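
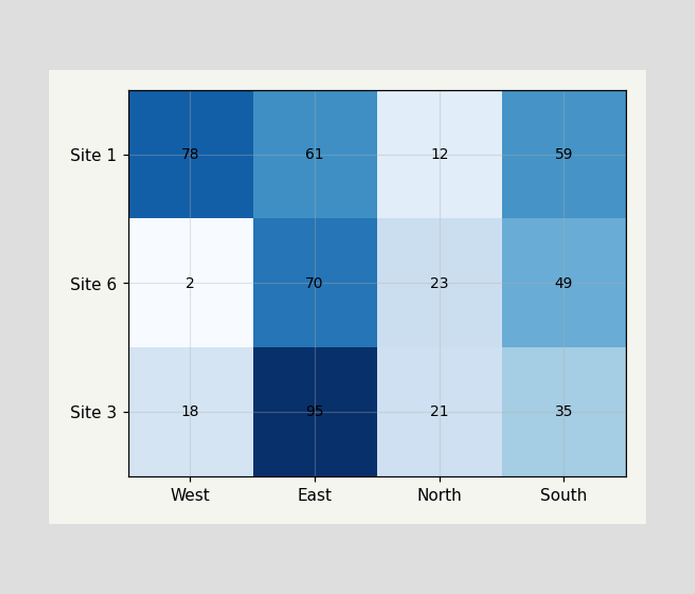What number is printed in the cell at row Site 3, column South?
35

The (Site 3, South) cell reads 35.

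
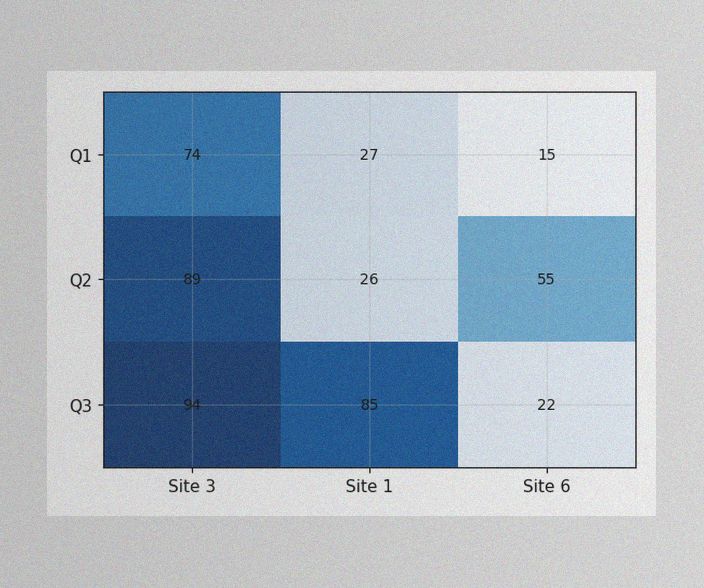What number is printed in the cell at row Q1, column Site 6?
15

The image has some photo noise and uneven lighting. The (Q1, Site 6) cell reads 15.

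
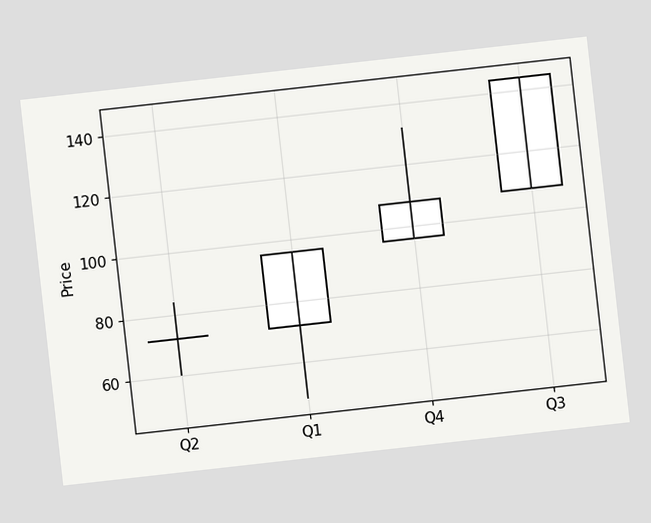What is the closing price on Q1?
The chart is tilted about 6° counter-clockwise. The Q1 candle closes at 96.

96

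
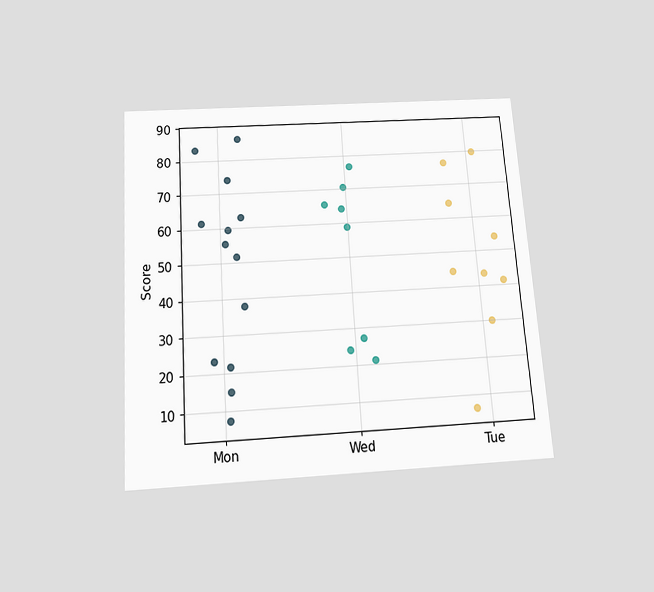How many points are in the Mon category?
13

The chart is tilted about 4° counter-clockwise and viewed slightly from below. Counting the markers in the Mon column gives 13.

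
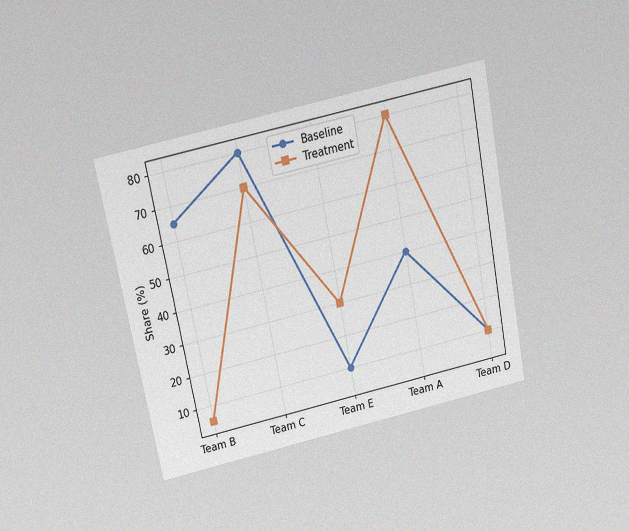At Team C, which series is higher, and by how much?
The chart is tilted about 11° counter-clockwise and viewed slightly from above, with some photo noise. At Team C, Baseline sits above the other line by 10%.

Baseline, by 10%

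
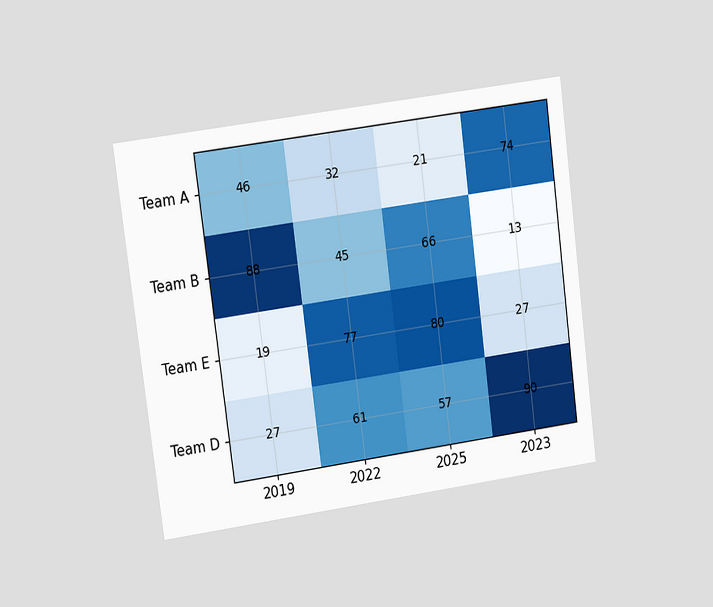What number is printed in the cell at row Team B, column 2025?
66

The chart is tilted about 7° counter-clockwise and viewed at a slight angle. The (Team B, 2025) cell reads 66.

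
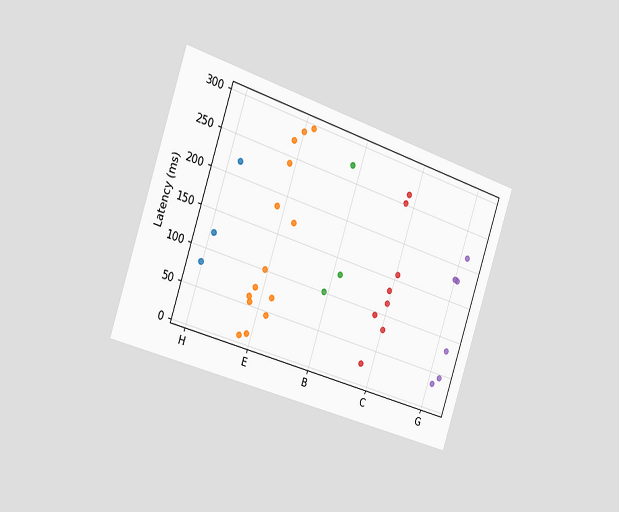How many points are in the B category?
3

The chart is tilted about 18° clockwise and viewed slightly from the left. Counting the markers in the B column gives 3.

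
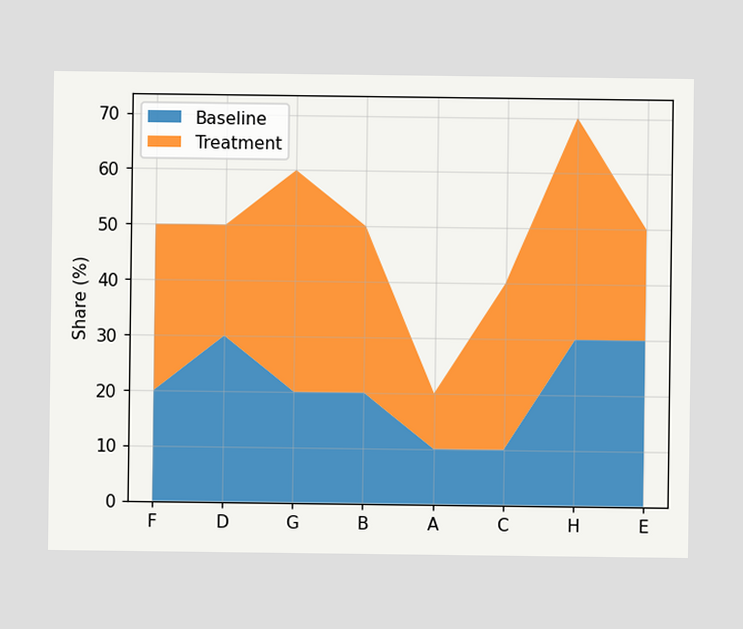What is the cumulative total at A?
The stacked total at A reaches 20%.

20%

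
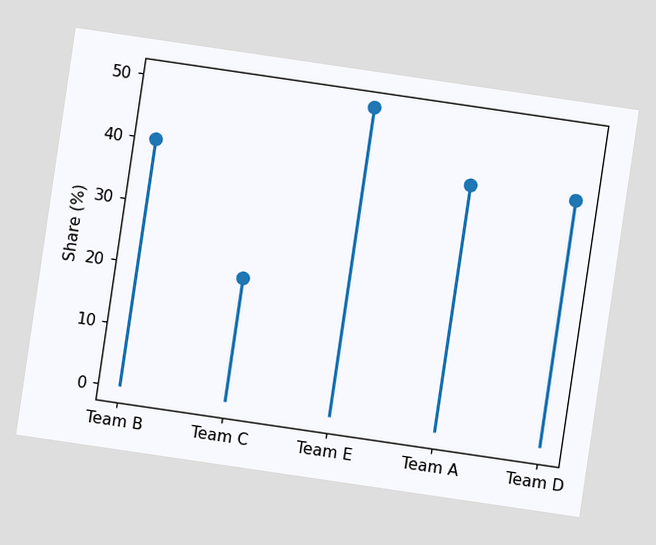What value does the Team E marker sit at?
The chart is tilted about 8° clockwise. The Team E marker sits at 50%.

50%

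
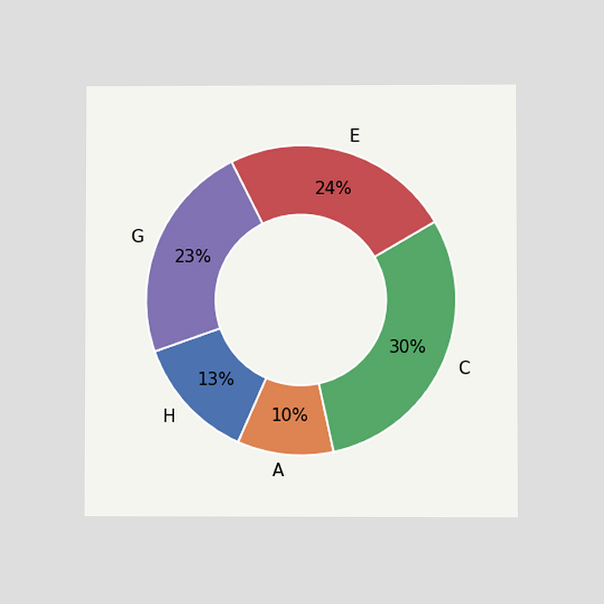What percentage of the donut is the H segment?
13%

The chart is viewed at a slight angle. The H segment takes up 13% of the ring.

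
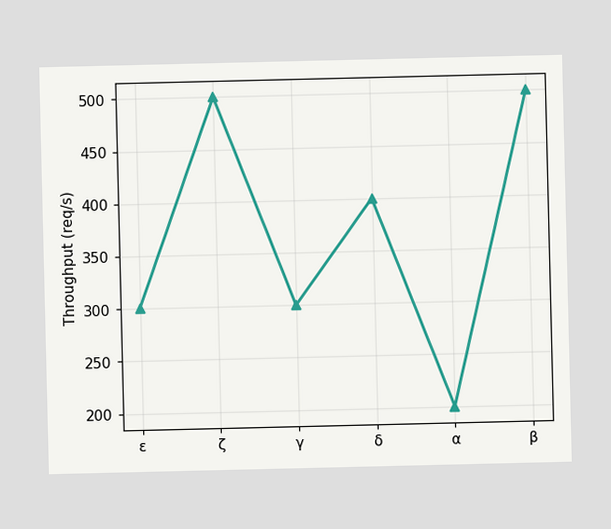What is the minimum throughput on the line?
200req/s

The lowest point is at α, and reading across to the y-axis gives 200req/s.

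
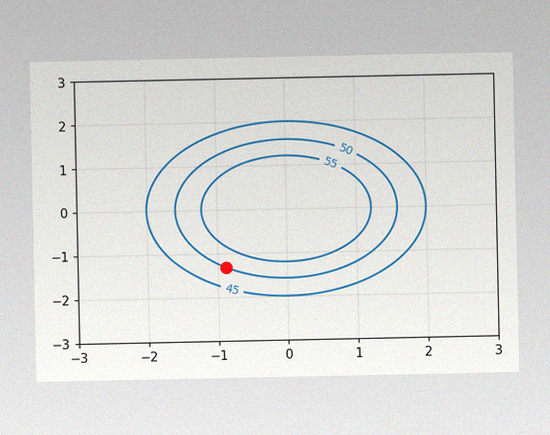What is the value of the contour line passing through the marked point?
The image has some photo noise and uneven lighting. The marked point sits on the contour labelled 50.

50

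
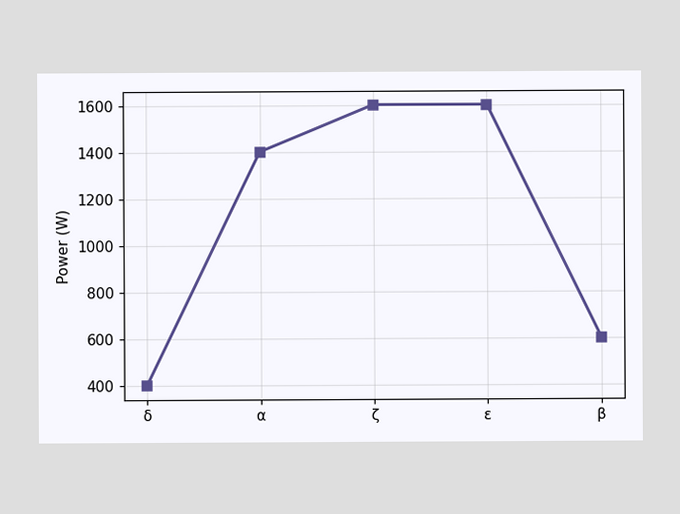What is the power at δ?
400W

At δ, the line is at 400W.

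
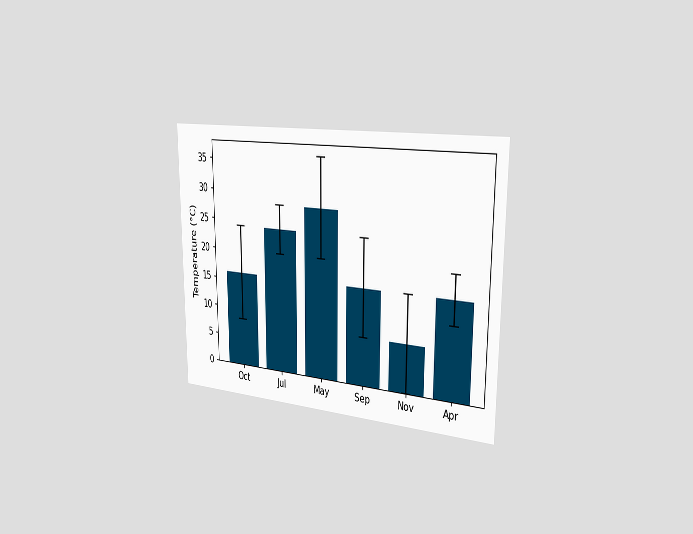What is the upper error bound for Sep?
The chart is viewed slightly from the right. The Sep bar's upper whisker reaches 24°C.

24°C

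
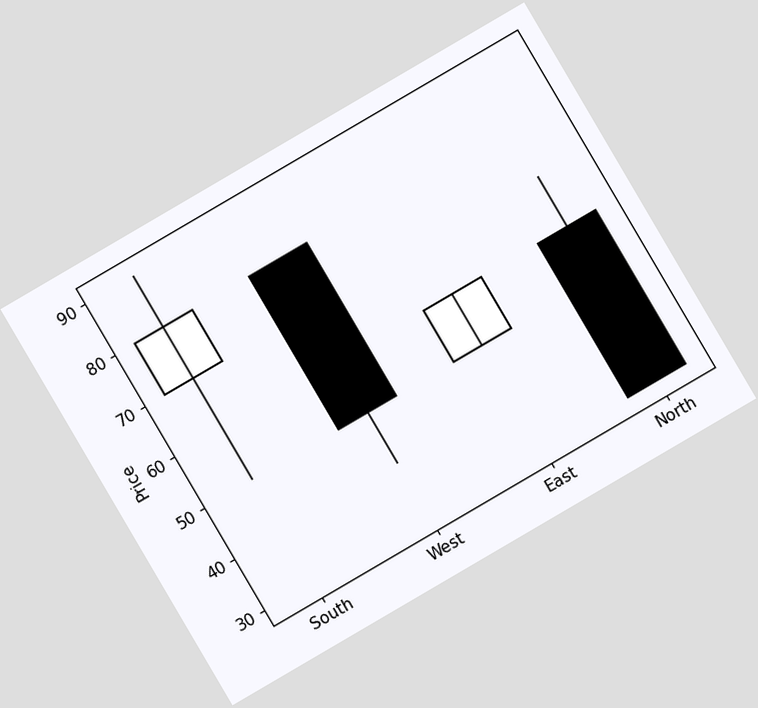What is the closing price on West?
50

The chart is tilted about 30° counter-clockwise. The West candle closes at 50.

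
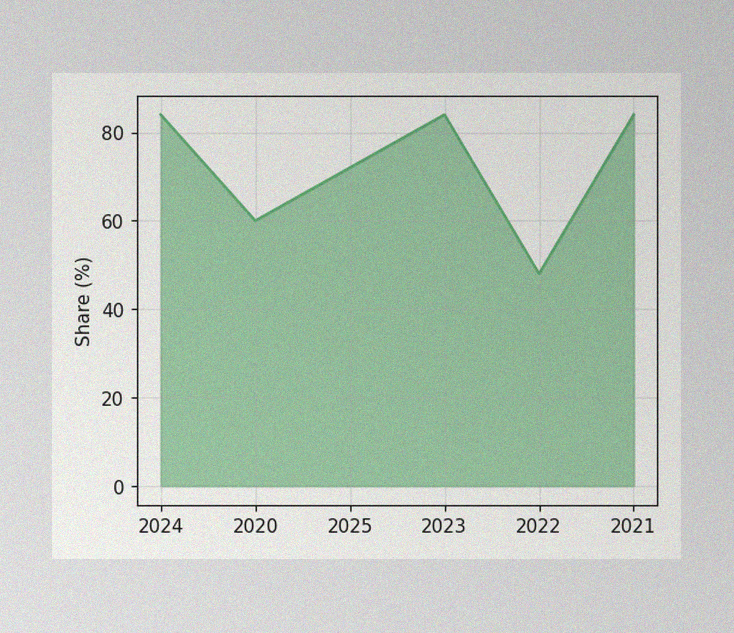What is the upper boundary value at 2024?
The image has some photo noise and uneven lighting. At 2024 the upper boundary is at 84%.

84%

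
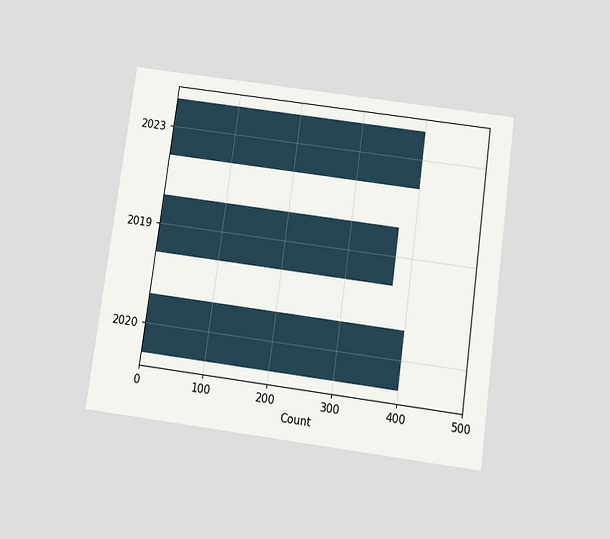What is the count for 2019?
375

The chart is tilted about 8° clockwise and viewed slightly from below. Reading along the chart's x-axis, the 2019 bar reaches 375.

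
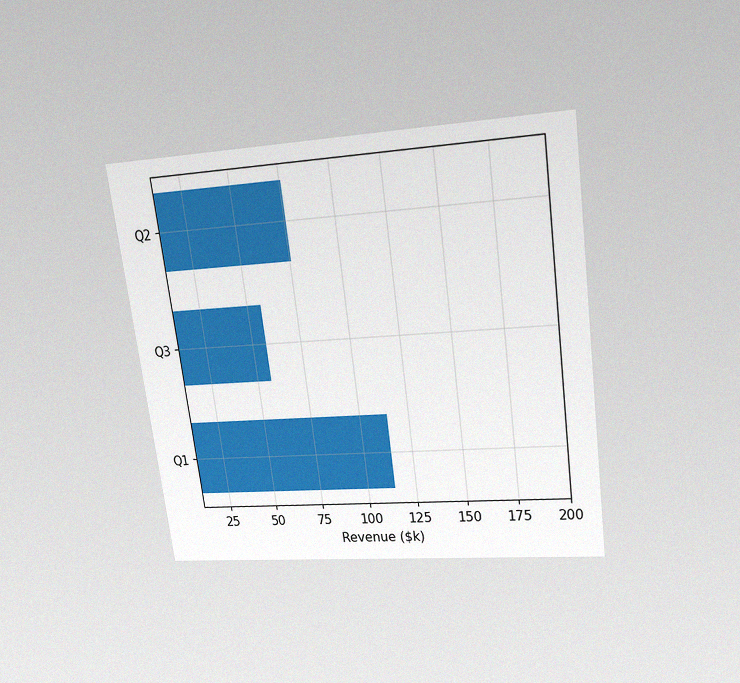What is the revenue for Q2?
The chart is tilted about 8° counter-clockwise and viewed slightly from above, with some photo noise. Reading along the chart's x-axis, the Q2 bar reaches $76k.

$76k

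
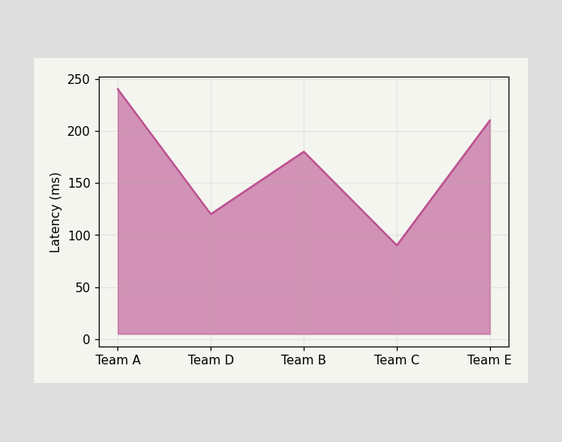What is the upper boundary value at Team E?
210ms

At Team E the upper boundary is at 210ms.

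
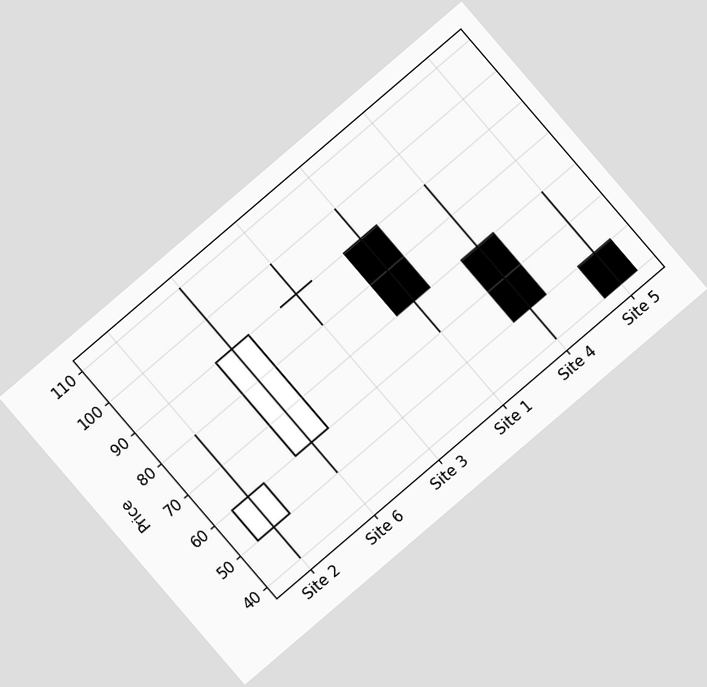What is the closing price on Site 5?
The chart is tilted about 41° counter-clockwise. The Site 5 candle closes at 40.

40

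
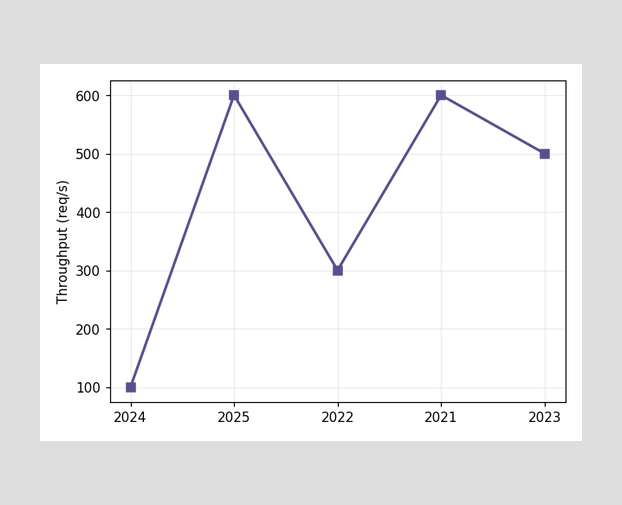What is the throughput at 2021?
600req/s

At 2021, the line is at 600req/s.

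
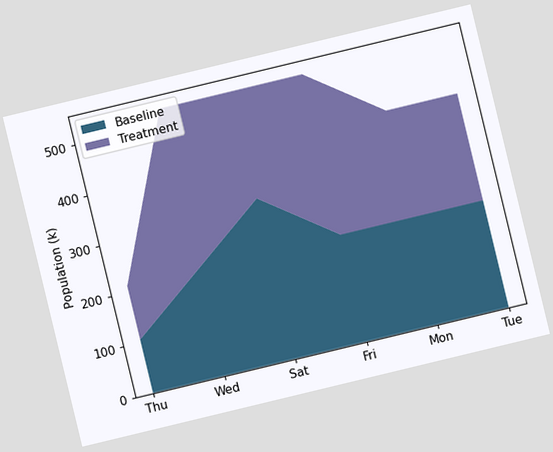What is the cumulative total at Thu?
The chart is tilted about 14° counter-clockwise. The stacked total at Thu reaches 212k.

212k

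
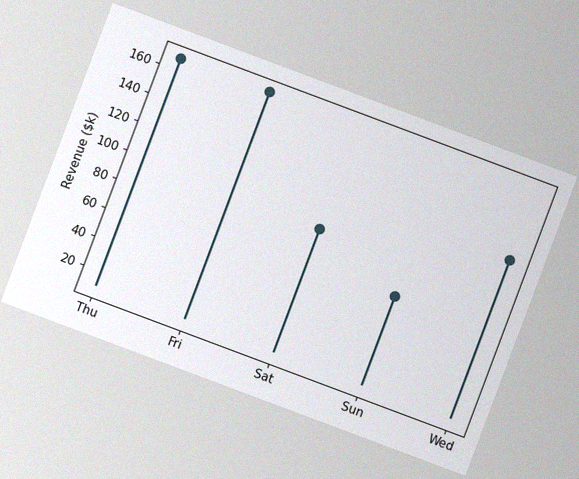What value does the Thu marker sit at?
$168k

The chart is tilted about 21° clockwise, with some photo noise. The Thu marker sits at $168k.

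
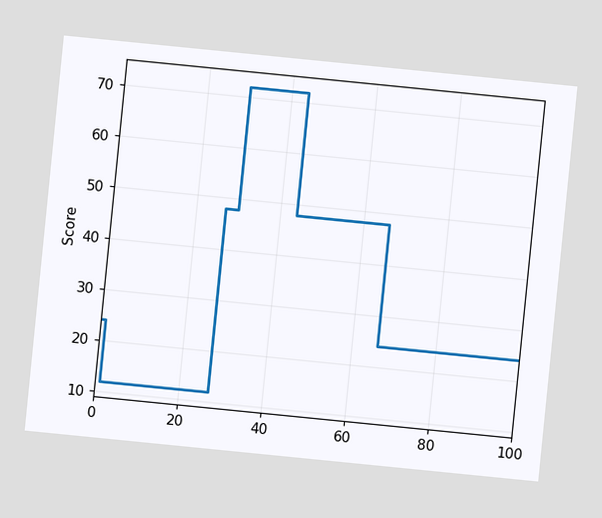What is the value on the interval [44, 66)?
48

The chart is tilted about 6° clockwise. On [44, 66) the step sits at 48.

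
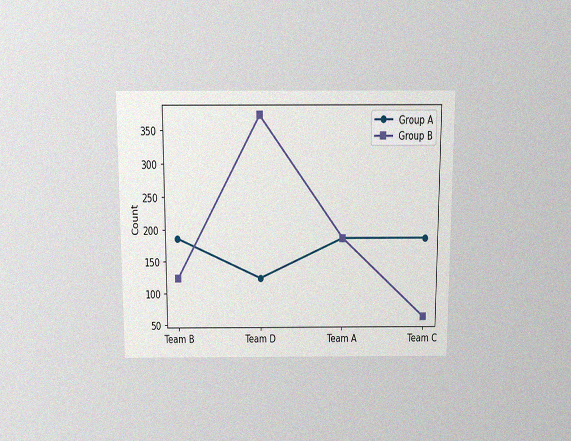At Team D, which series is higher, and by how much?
The chart is viewed slightly from above, with some photo noise. At Team D, Group B sits above the other line by 248.

Group B, by 248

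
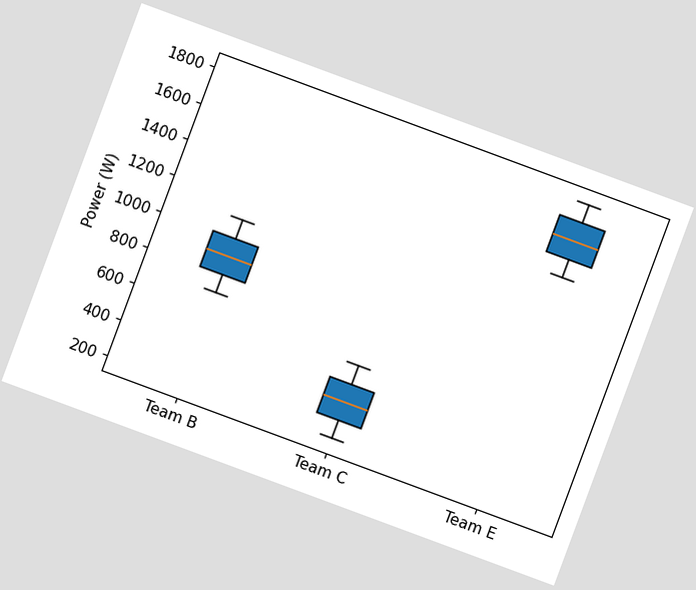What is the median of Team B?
900W

The chart is tilted about 20° clockwise. The median line in the Team B box sits at 900W.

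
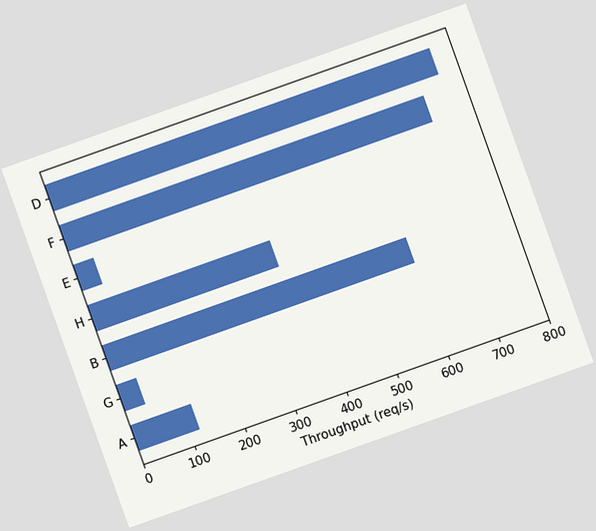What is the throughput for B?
600req/s

The chart is tilted about 20° counter-clockwise. Reading along the chart's x-axis, the B bar reaches 600req/s.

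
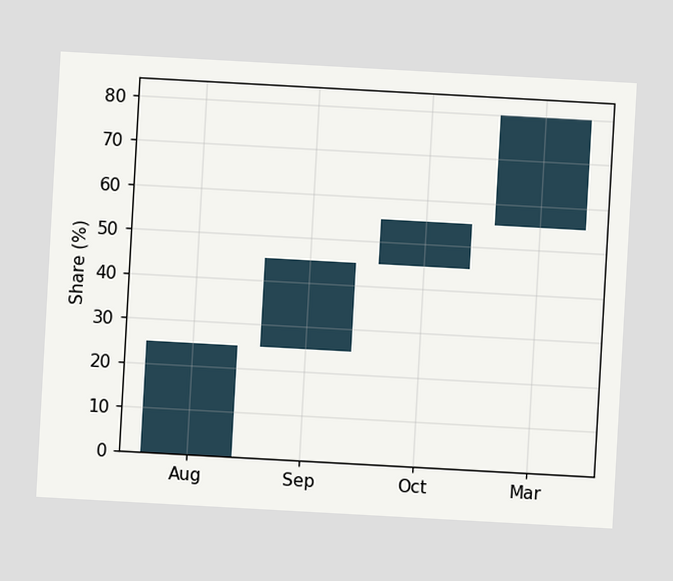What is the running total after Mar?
The chart is tilted about 3° clockwise. After Mar the running total reaches 80%.

80%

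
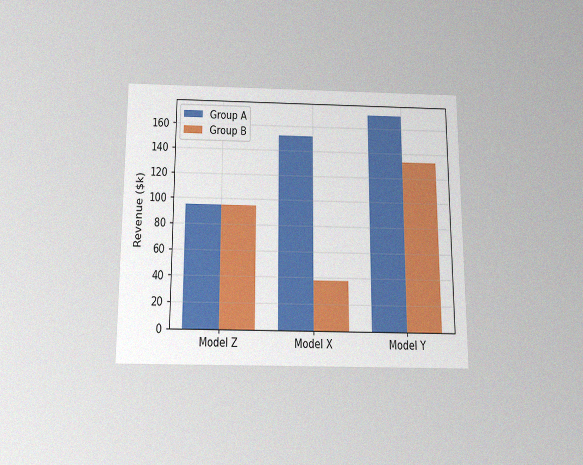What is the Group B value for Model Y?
The chart is viewed slightly from below, with some photo noise. The Group B bar at Model Y reaches $133k on the y-axis.

$133k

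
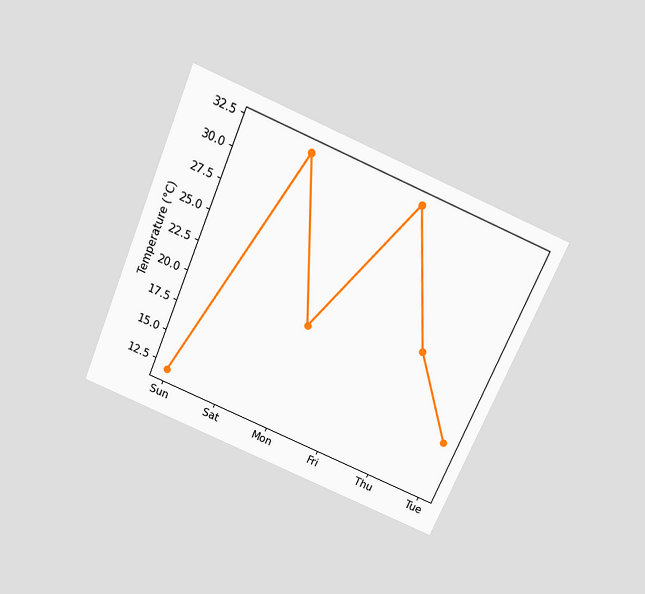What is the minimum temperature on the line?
12°C

The chart is tilted about 23° clockwise and viewed slightly from above. The lowest point is at Sun, and reading across to the y-axis gives 12°C.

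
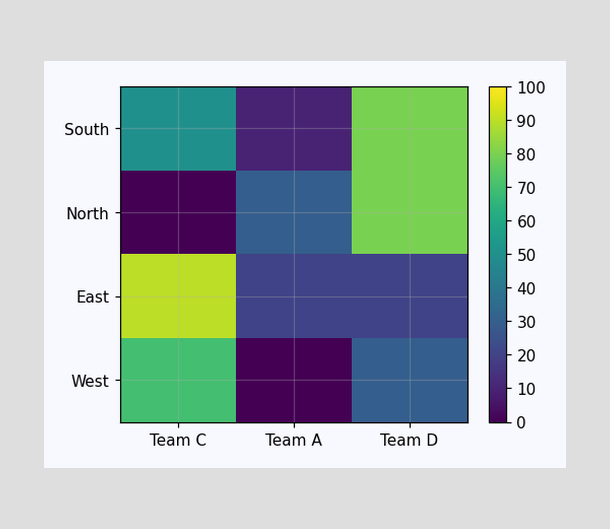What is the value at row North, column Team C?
0

Matching cell (North, Team C) against the colorbar gives 0.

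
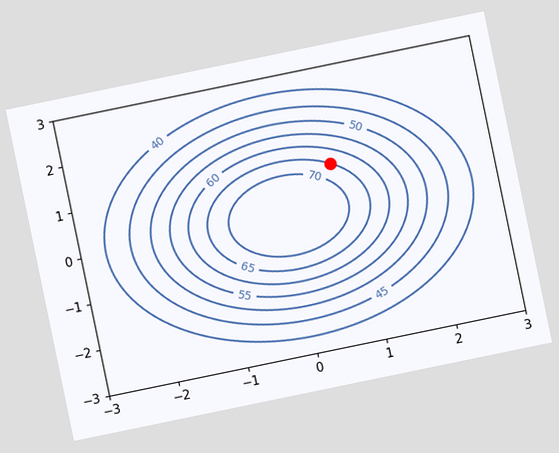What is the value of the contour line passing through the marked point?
65

The chart is tilted about 12° counter-clockwise. The marked point sits on the contour labelled 65.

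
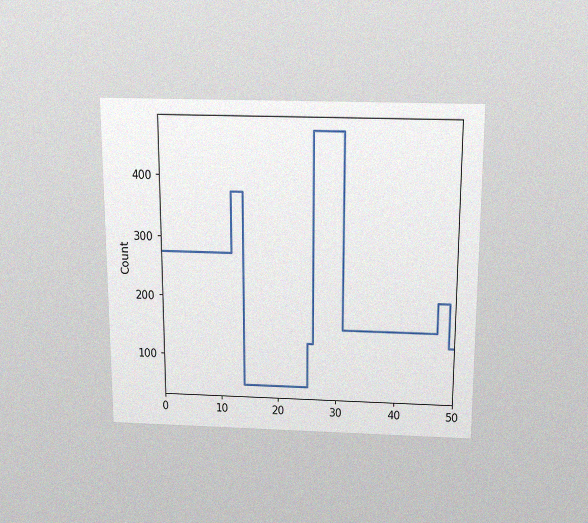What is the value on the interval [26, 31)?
The chart is viewed slightly from above, with some photo noise. On [26, 31) the step sits at 475.

475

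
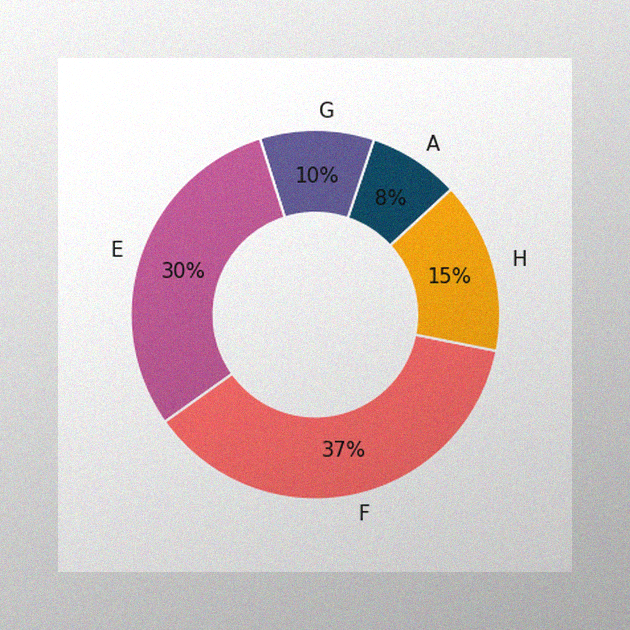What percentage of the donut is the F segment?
The image has some photo noise and uneven lighting. The F segment takes up 37% of the ring.

37%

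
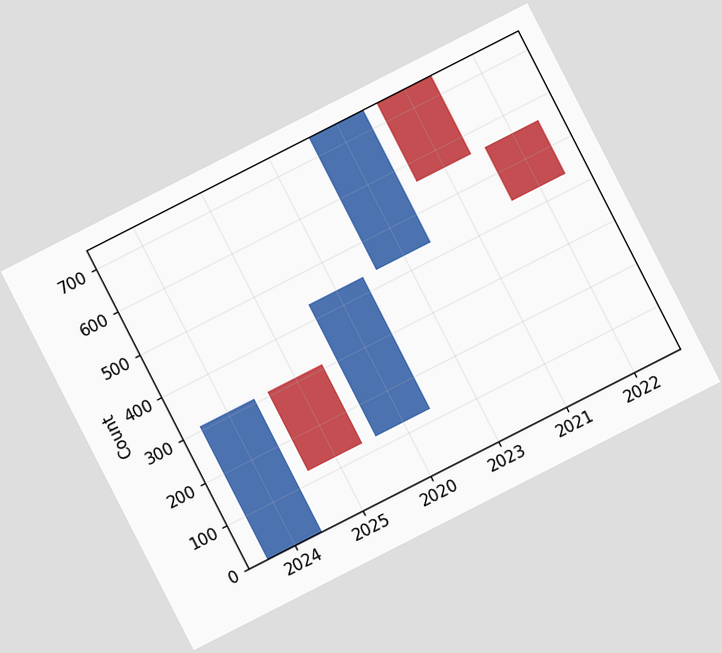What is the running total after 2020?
434

The chart is tilted about 27° counter-clockwise. After 2020 the running total reaches 434.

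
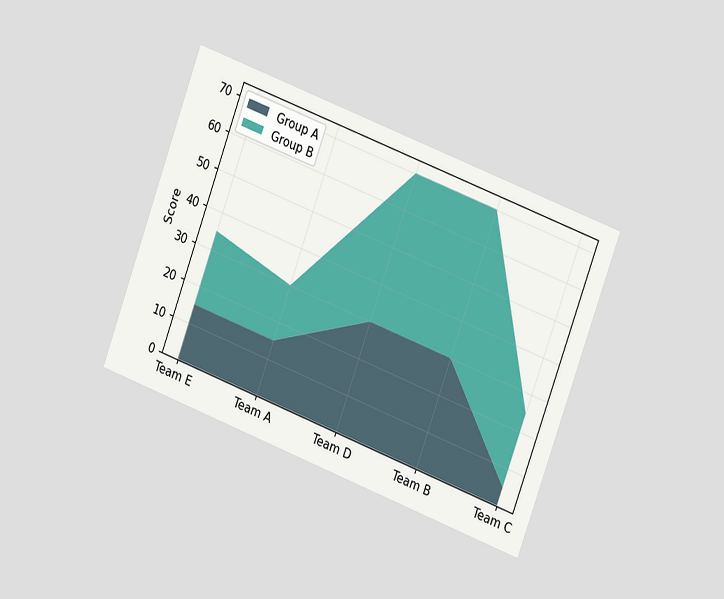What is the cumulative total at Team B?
70

The chart is tilted about 20° clockwise and viewed slightly from the right. The stacked total at Team B reaches 70.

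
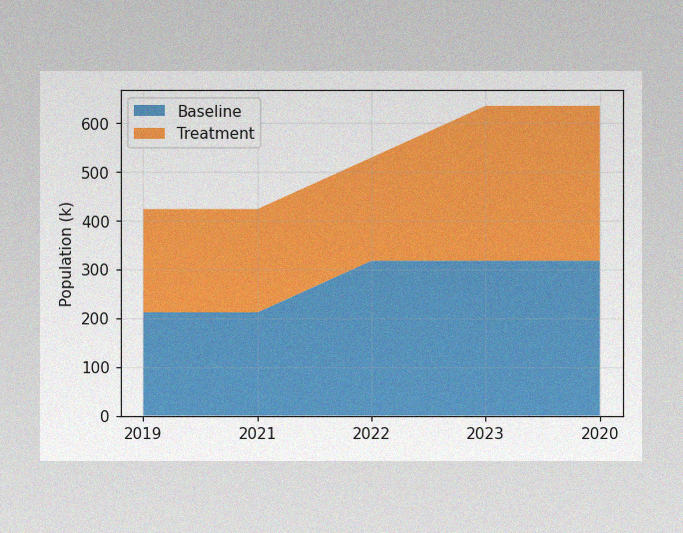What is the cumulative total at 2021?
424k

The image has some photo noise and uneven lighting. The stacked total at 2021 reaches 424k.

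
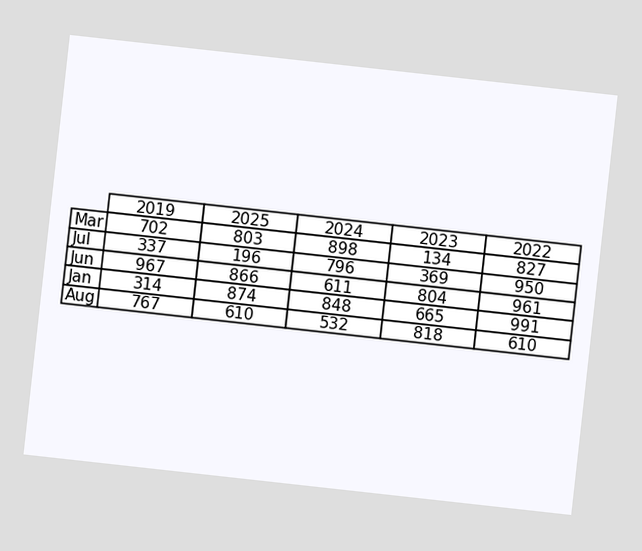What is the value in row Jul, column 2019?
The chart is tilted about 6° clockwise. The (Jul, 2019) cell reads 337.

337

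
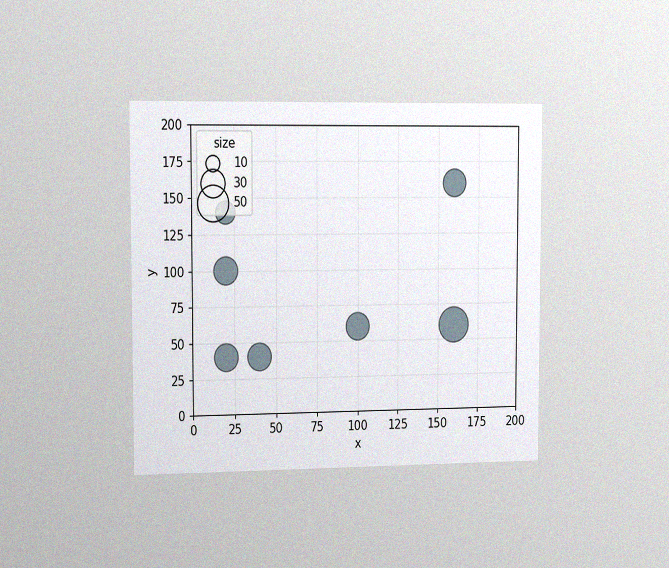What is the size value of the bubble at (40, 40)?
The chart is viewed slightly from the left, with some photo noise. Matching the bubble at (40, 40) against the size legend gives 30.

30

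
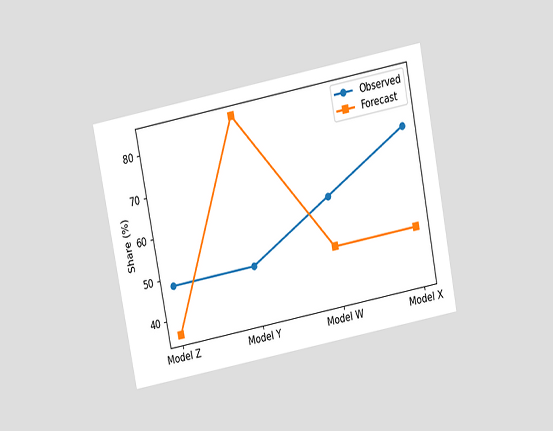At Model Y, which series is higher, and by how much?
The chart is tilted about 11° counter-clockwise and viewed slightly from above. At Model Y, Forecast sits above the other line by 36%.

Forecast, by 36%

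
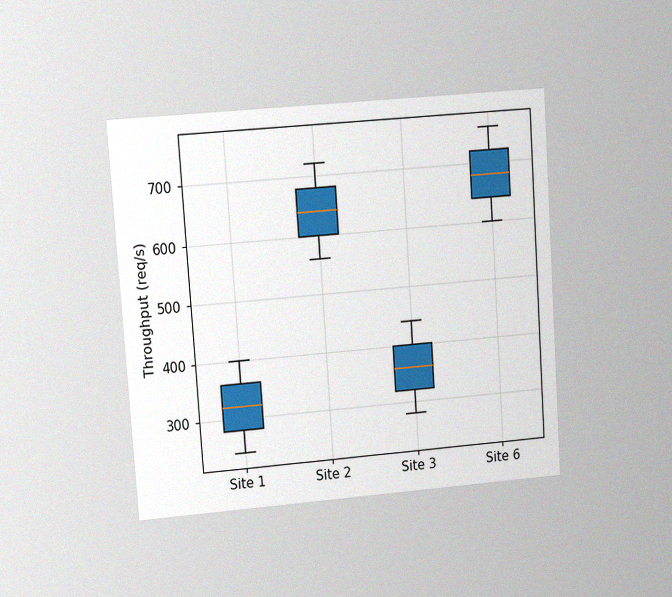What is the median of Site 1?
The chart is tilted about 4° counter-clockwise and viewed at a slight angle, with some photo noise. The median line in the Site 1 box sits at 320req/s.

320req/s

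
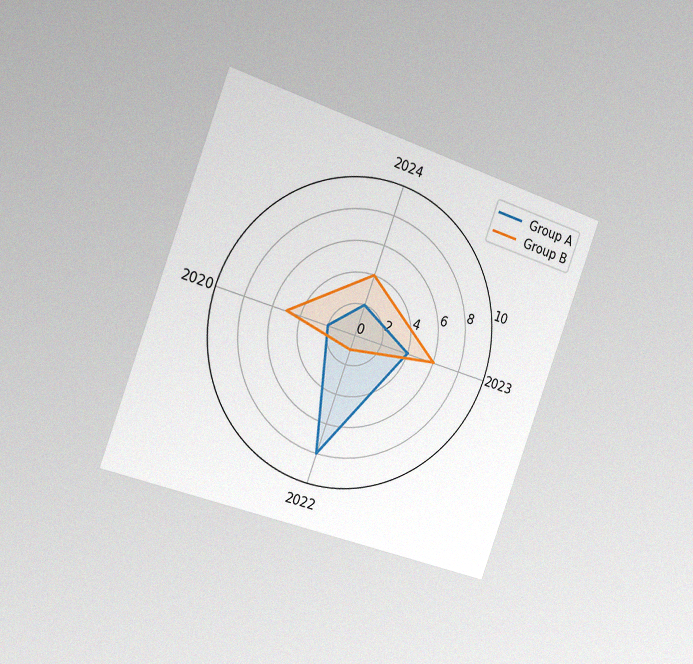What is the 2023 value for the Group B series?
6

The chart is tilted about 20° clockwise and viewed slightly from the left, with some photo noise. On the 2023 axis, Group B reaches 6.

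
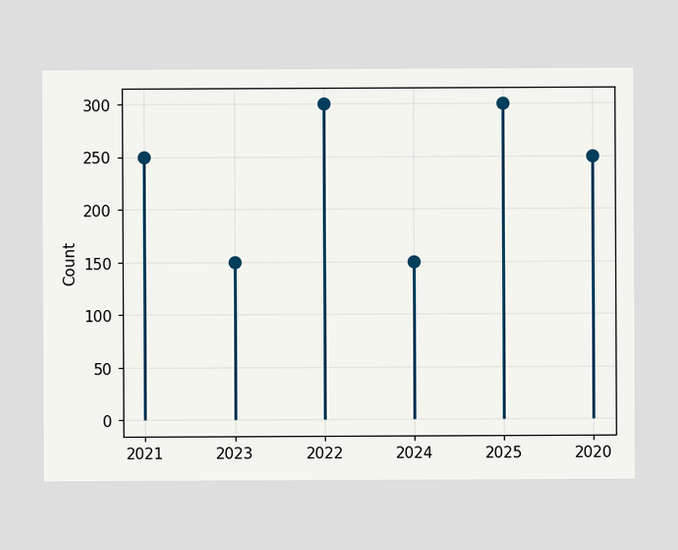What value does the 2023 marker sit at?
150

The 2023 marker sits at 150.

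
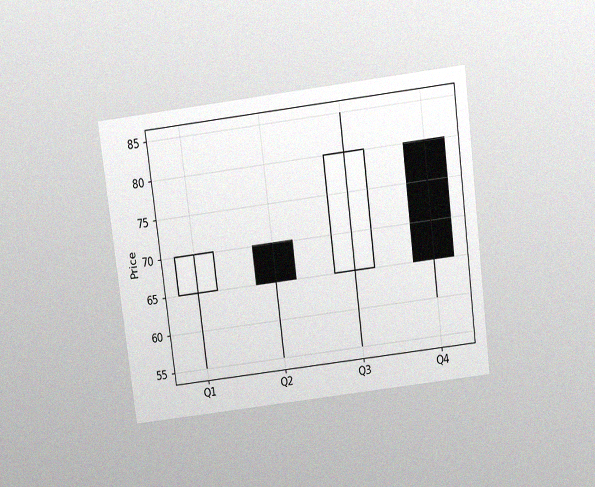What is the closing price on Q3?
The chart is tilted about 7° counter-clockwise and viewed slightly from above, with some photo noise. The Q3 candle closes at 80.

80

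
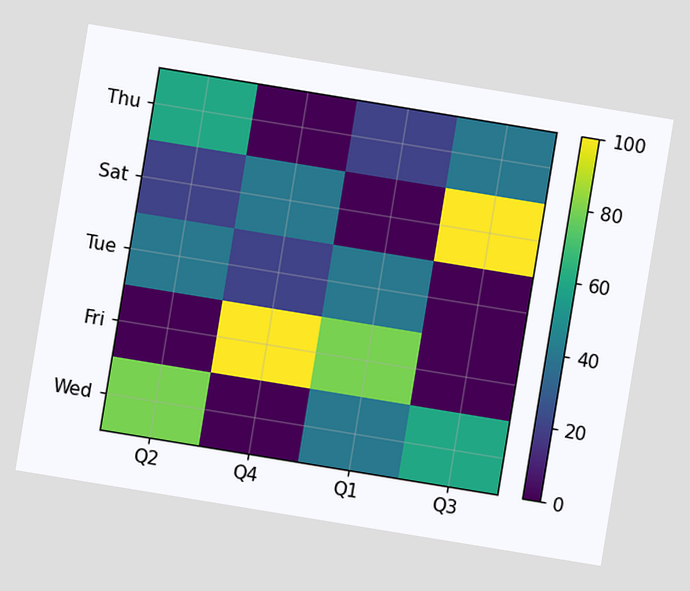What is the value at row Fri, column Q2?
The chart is tilted about 9° clockwise. Matching cell (Fri, Q2) against the colorbar gives 0.

0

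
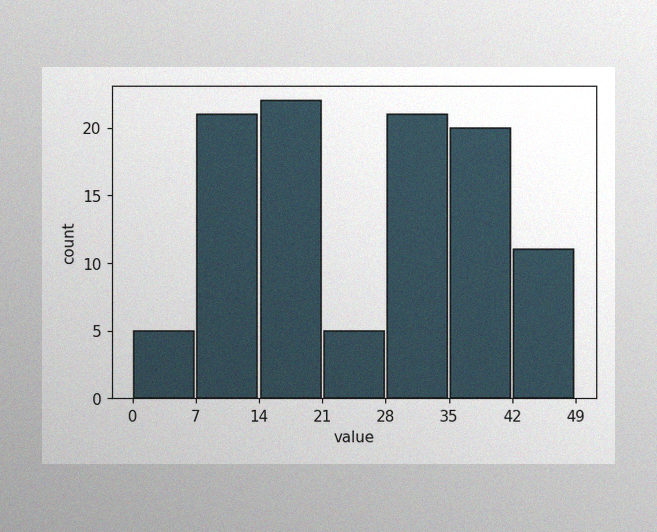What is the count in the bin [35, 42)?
20

The image has some photo noise and uneven lighting. The [35, 42) bin has height 20.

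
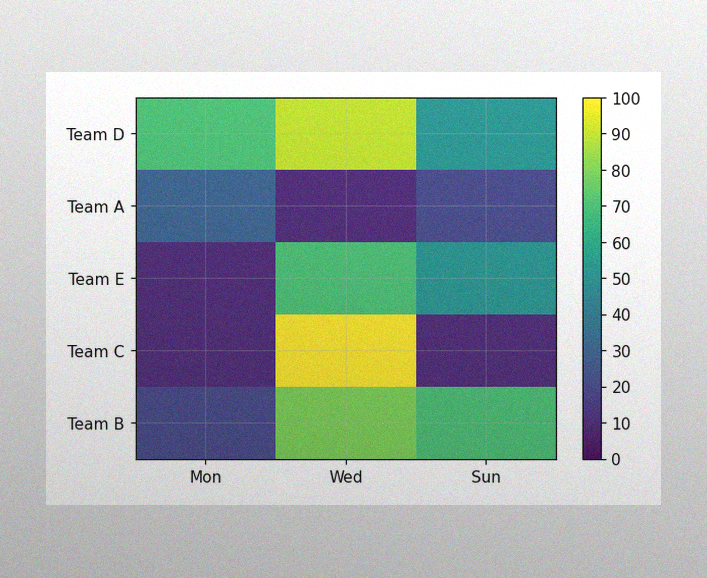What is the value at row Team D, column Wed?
The image has some photo noise and uneven lighting. Matching cell (Team D, Wed) against the colorbar gives 90.

90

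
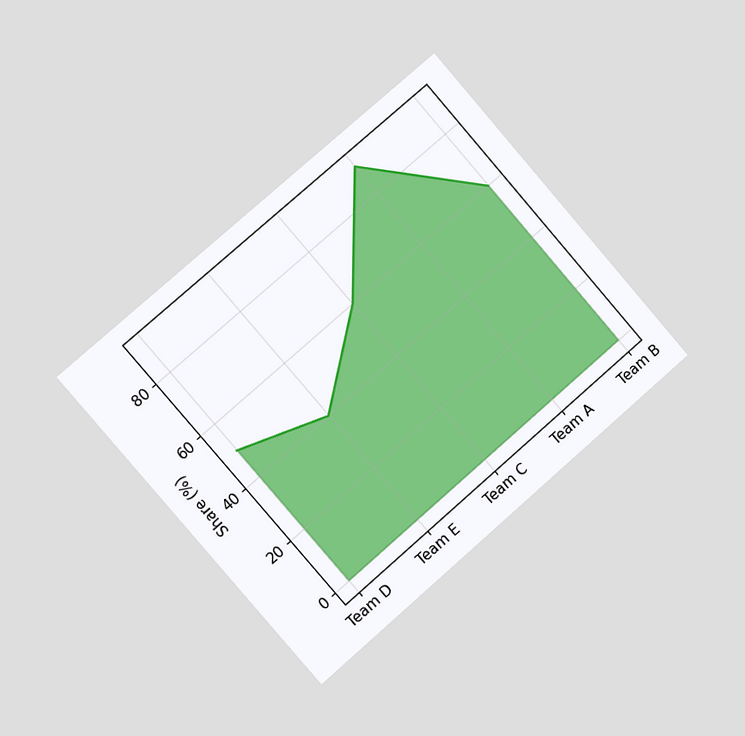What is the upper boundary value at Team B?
60%

The chart is tilted about 41° counter-clockwise and viewed slightly from the left. At Team B the upper boundary is at 60%.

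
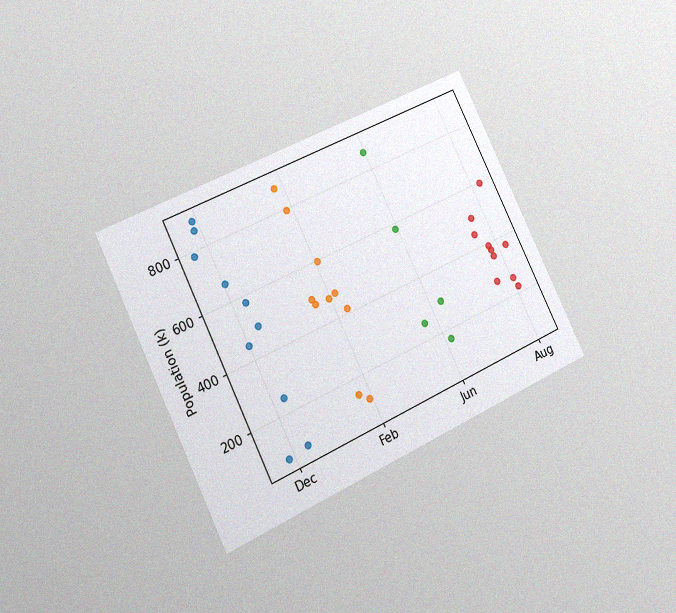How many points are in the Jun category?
5

The chart is tilted about 26° counter-clockwise and viewed slightly from the left, with some photo noise. Counting the markers in the Jun column gives 5.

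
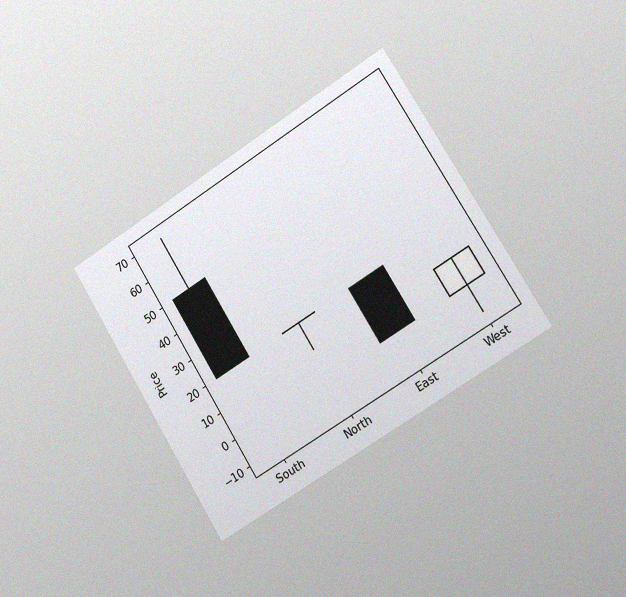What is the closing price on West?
10

The chart is tilted about 32° counter-clockwise and viewed slightly from the right, with some photo noise. The West candle closes at 10.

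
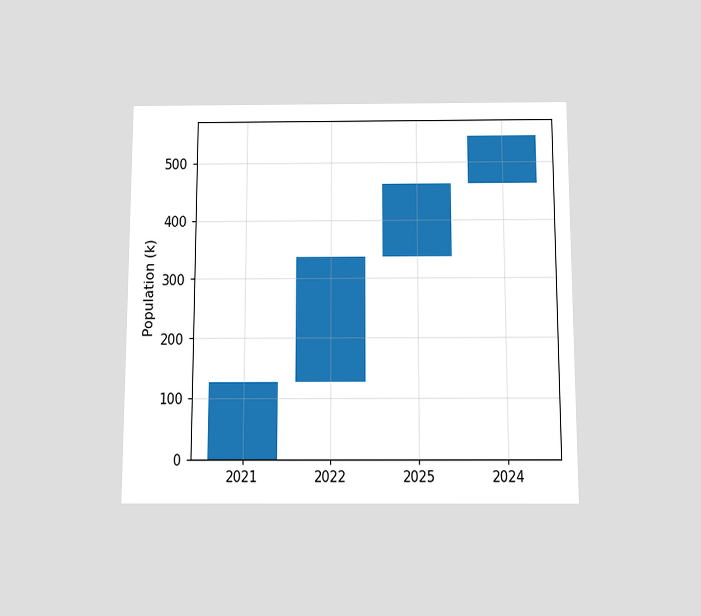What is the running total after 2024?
546k

The chart is viewed slightly from below. After 2024 the running total reaches 546k.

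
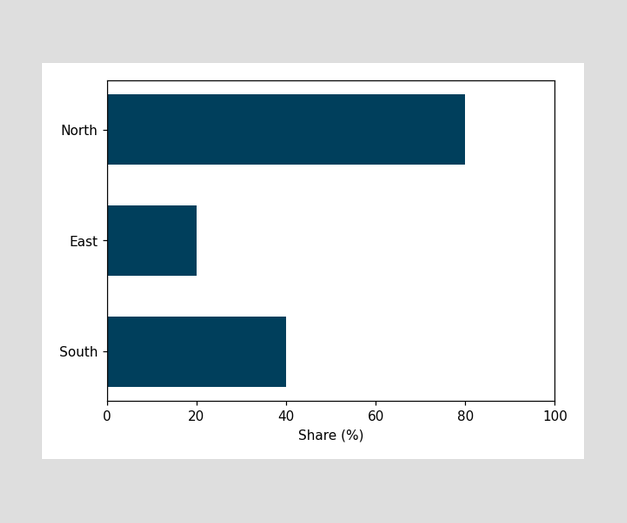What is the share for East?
20%

Reading along the chart's x-axis, the East bar reaches 20%.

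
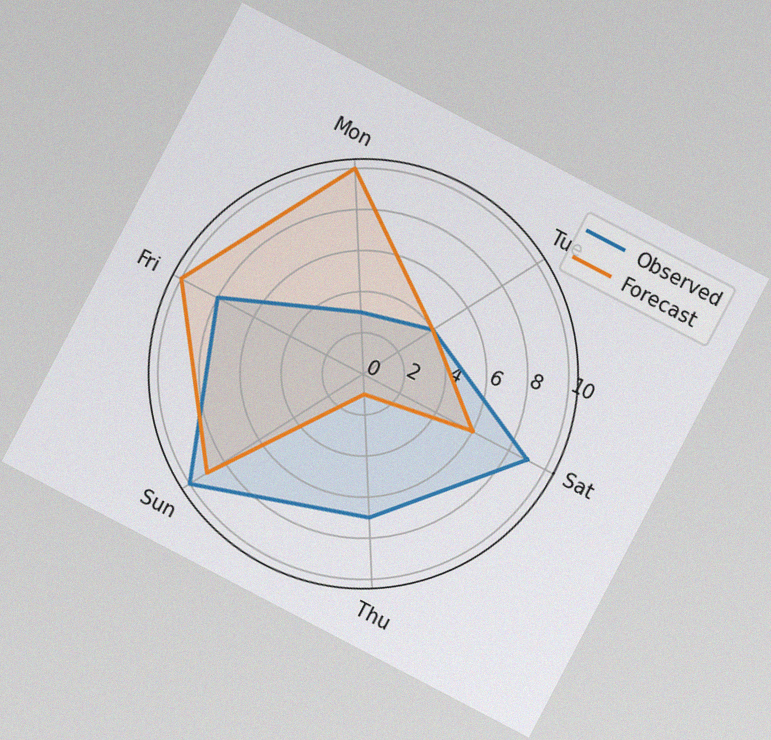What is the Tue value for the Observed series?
The chart is tilted about 28° clockwise, with some photo noise. On the Tue axis, Observed reaches 4.

4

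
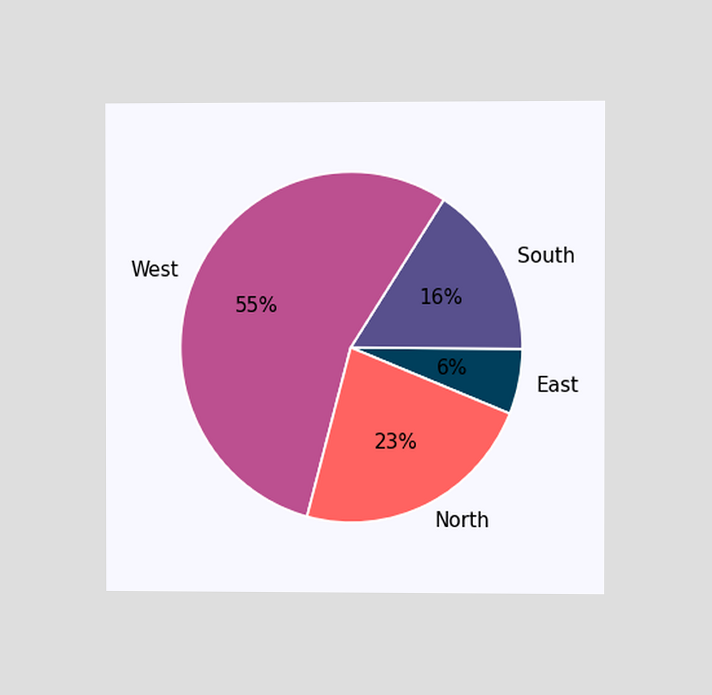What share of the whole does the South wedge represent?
16%

The chart is viewed at a slight angle. The South slice takes up 16% of the pie.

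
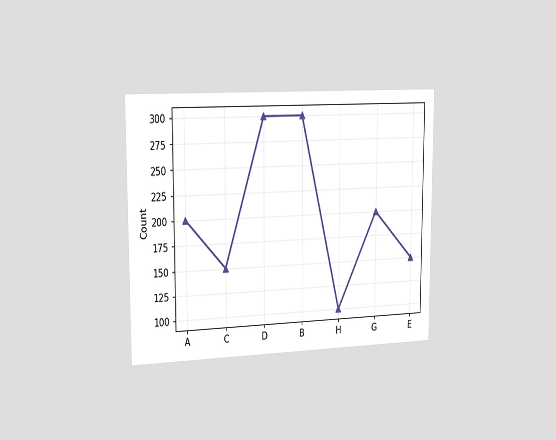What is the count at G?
200

The chart is viewed slightly from the left. At G, the line is at 200.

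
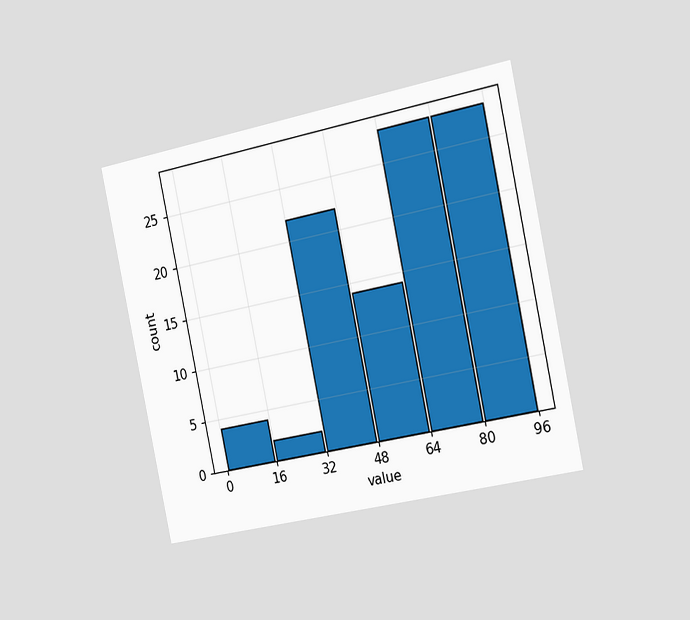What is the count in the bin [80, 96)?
The chart is tilted about 12° counter-clockwise and viewed slightly from the right. The [80, 96) bin has height 28.

28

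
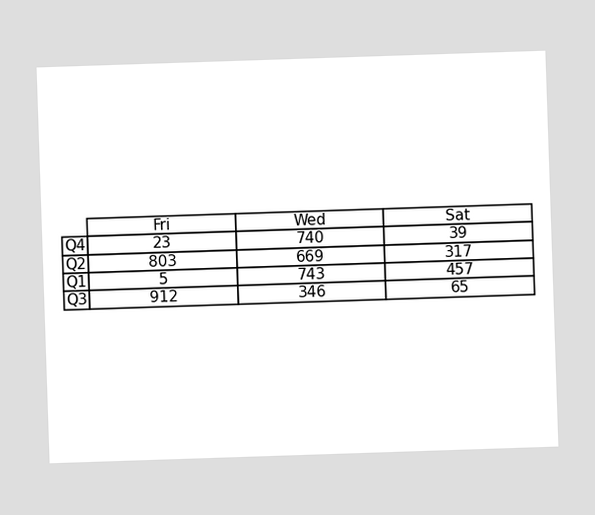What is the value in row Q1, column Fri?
5

The (Q1, Fri) cell reads 5.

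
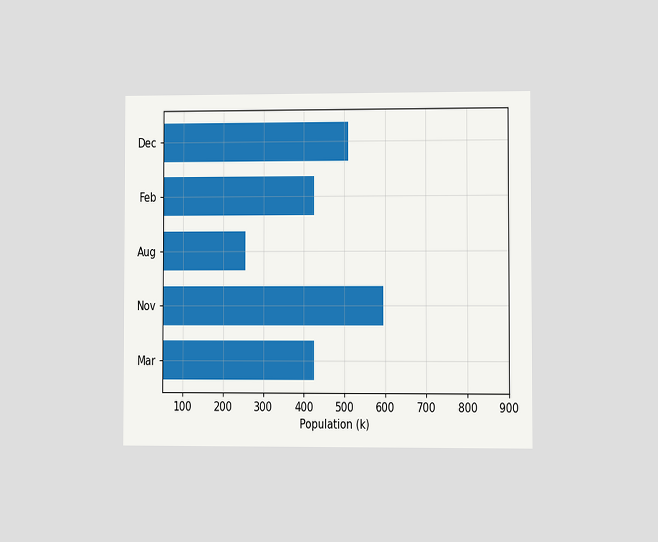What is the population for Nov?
595k

The chart is viewed at a slight angle. Reading along the chart's x-axis, the Nov bar reaches 595k.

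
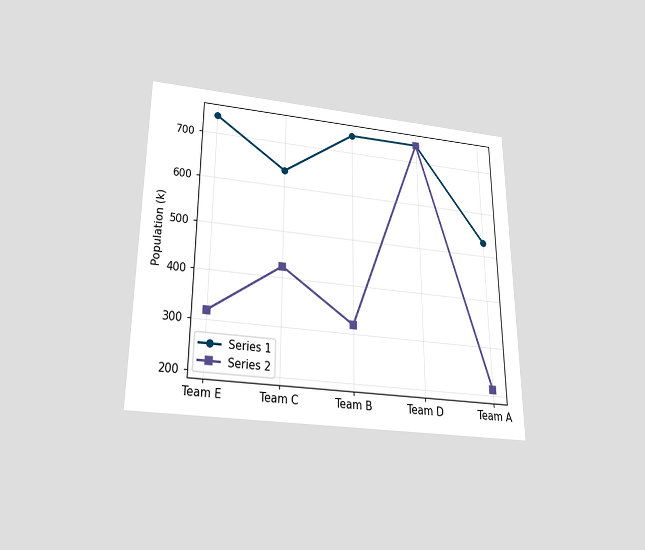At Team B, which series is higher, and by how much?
Series 1, by 424k

The chart is viewed slightly from below. At Team B, Series 1 sits above the other line by 424k.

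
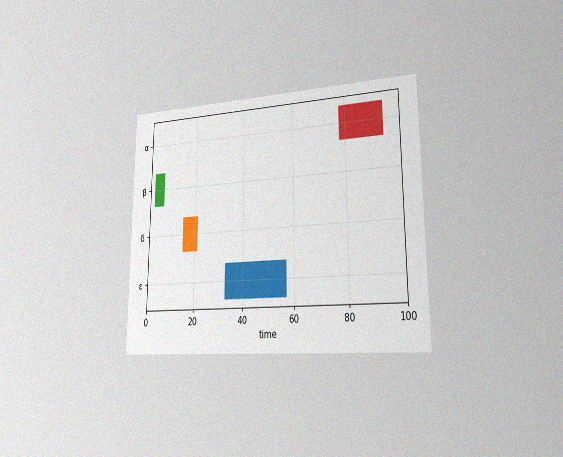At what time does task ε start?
The chart is viewed slightly from the right, with some photo noise. The ε bar begins at t=33.

33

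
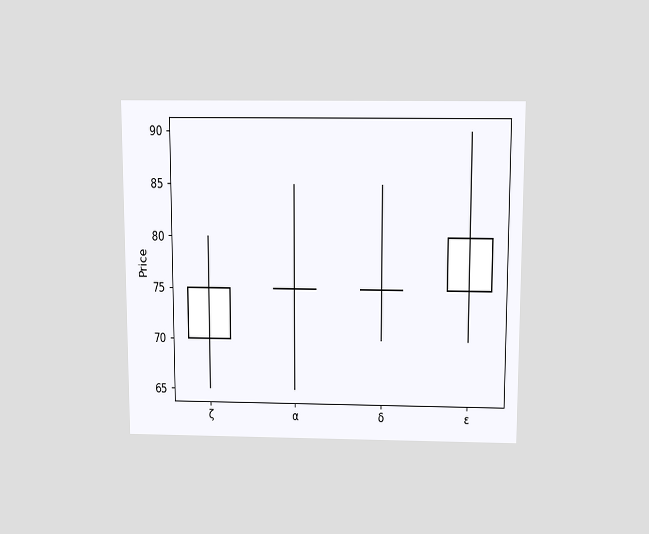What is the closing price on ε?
The chart is viewed slightly from above. The ε candle closes at 80.

80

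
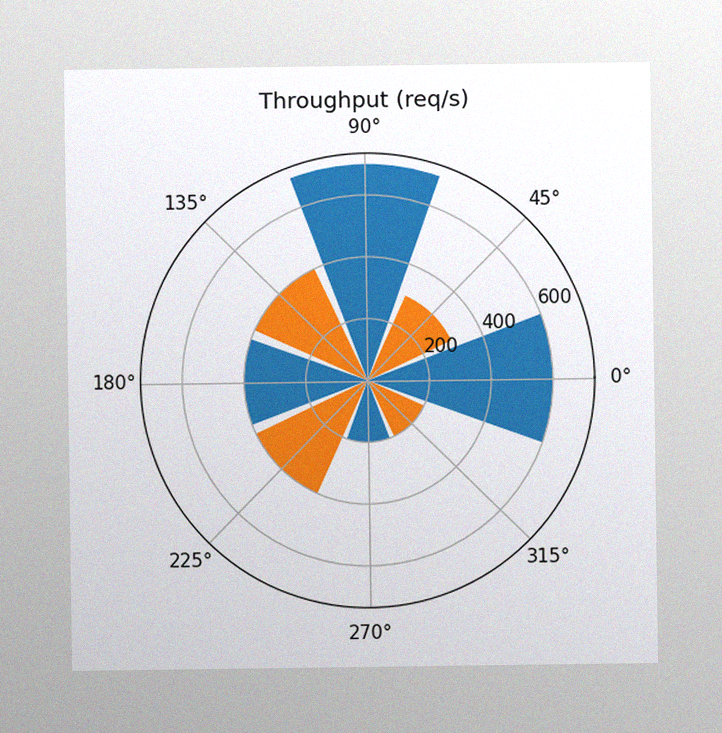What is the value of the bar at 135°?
The image has some photo noise and uneven lighting. The bar at 135° reaches 400req/s on the radial axis.

400req/s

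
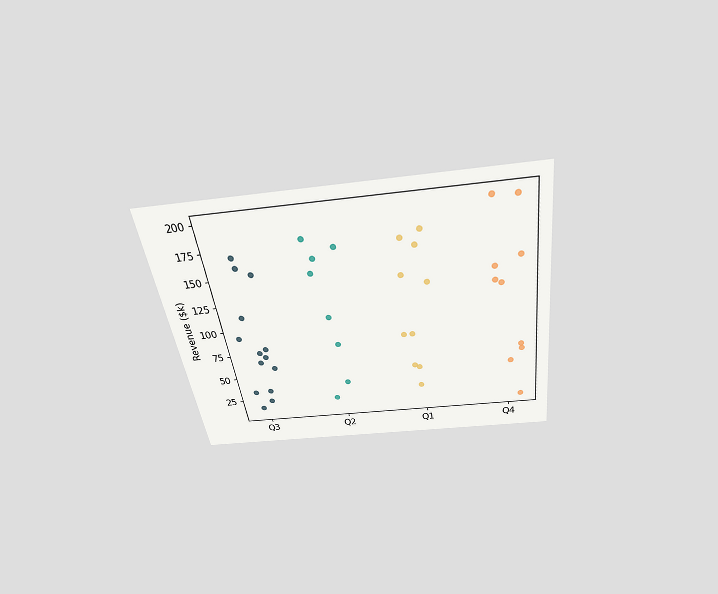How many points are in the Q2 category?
The chart is tilted about 8° counter-clockwise and viewed slightly from above. Counting the markers in the Q2 column gives 8.

8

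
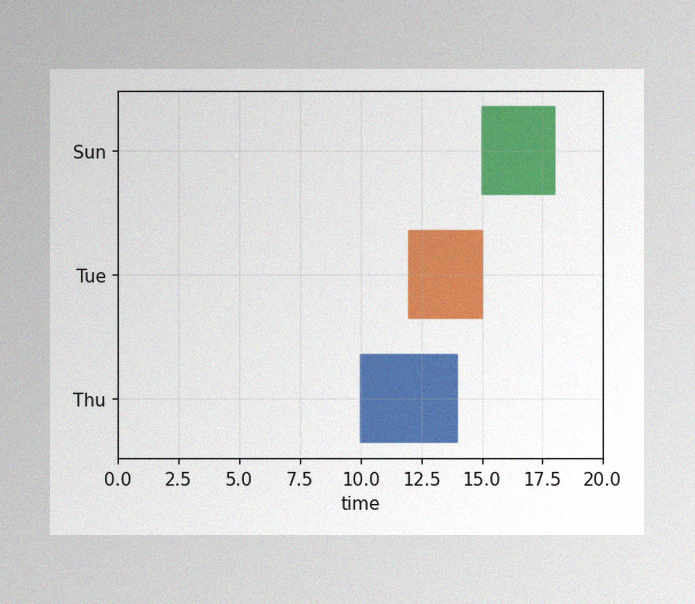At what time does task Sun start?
15

The image has some photo noise and uneven lighting. The Sun bar begins at t=15.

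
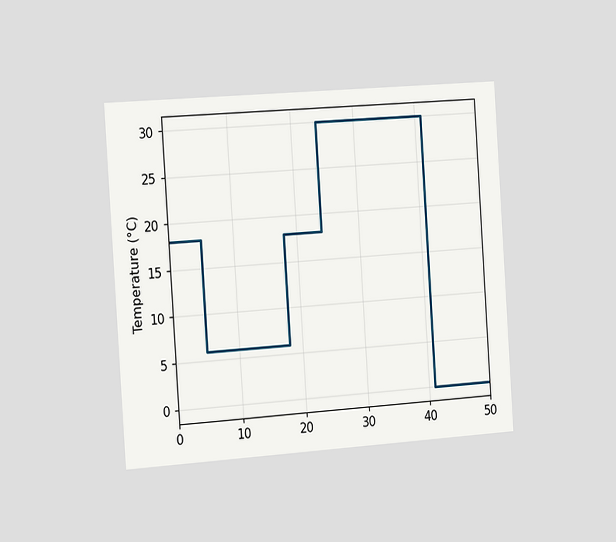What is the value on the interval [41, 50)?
0°C

The chart is tilted about 4° counter-clockwise and viewed slightly from the left. On [41, 50) the step sits at 0°C.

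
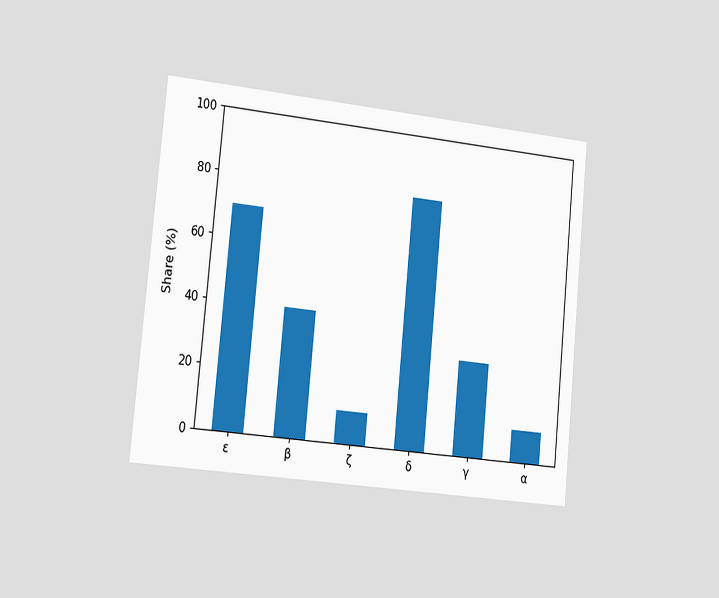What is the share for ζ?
10%

The chart is tilted about 6° clockwise and viewed slightly from the left. Reading along the chart's y-axis, the ζ bar reaches 10%.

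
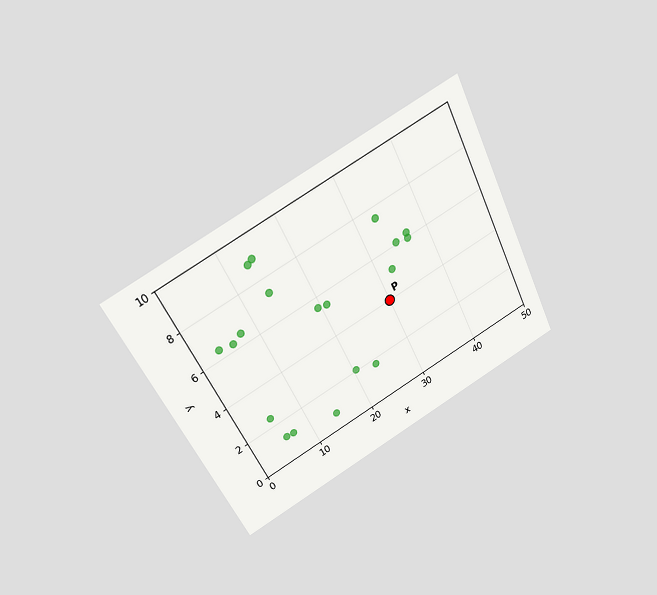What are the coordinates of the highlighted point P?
(30, 4)

The chart is tilted about 27° counter-clockwise and viewed slightly from above. Following the gridlines from P to each axis, P sits at (30, 4).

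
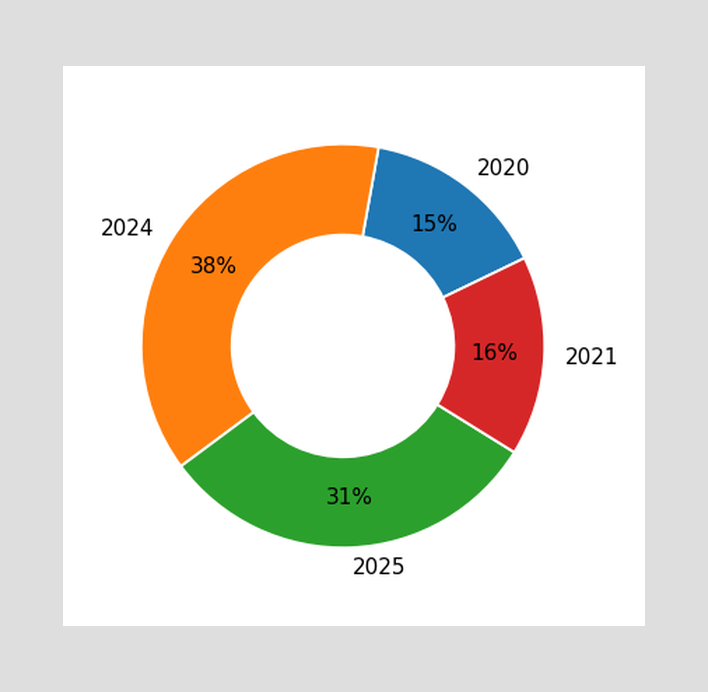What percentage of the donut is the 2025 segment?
31%

The 2025 segment takes up 31% of the ring.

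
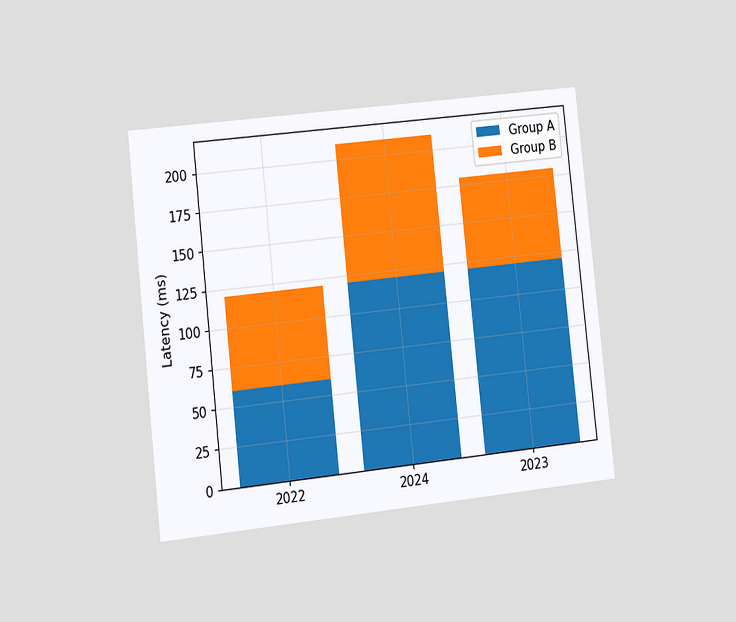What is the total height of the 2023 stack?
180ms

The chart is tilted about 6° counter-clockwise and viewed slightly from the left. The 2023 stack's top reaches 180ms on the y-axis.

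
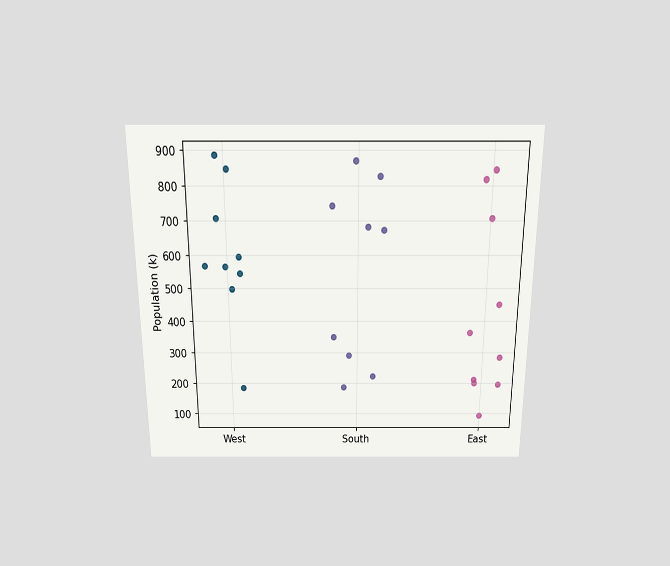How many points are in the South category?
The chart is viewed slightly from above. Counting the markers in the South column gives 9.

9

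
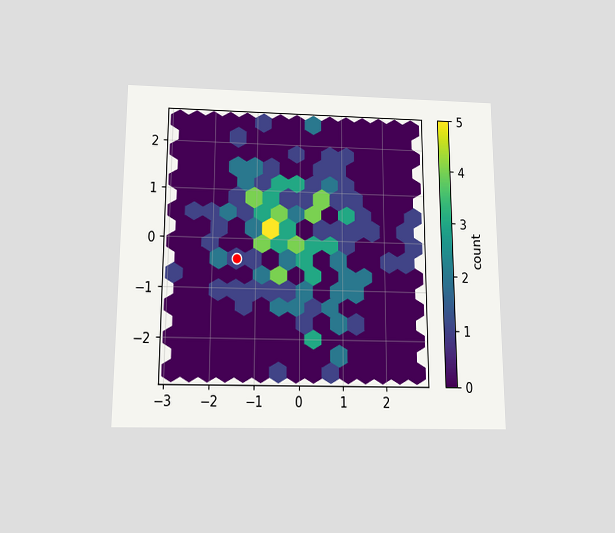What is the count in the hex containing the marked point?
The chart is viewed slightly from below. The marked hex reads 1 on the colorbar.

1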